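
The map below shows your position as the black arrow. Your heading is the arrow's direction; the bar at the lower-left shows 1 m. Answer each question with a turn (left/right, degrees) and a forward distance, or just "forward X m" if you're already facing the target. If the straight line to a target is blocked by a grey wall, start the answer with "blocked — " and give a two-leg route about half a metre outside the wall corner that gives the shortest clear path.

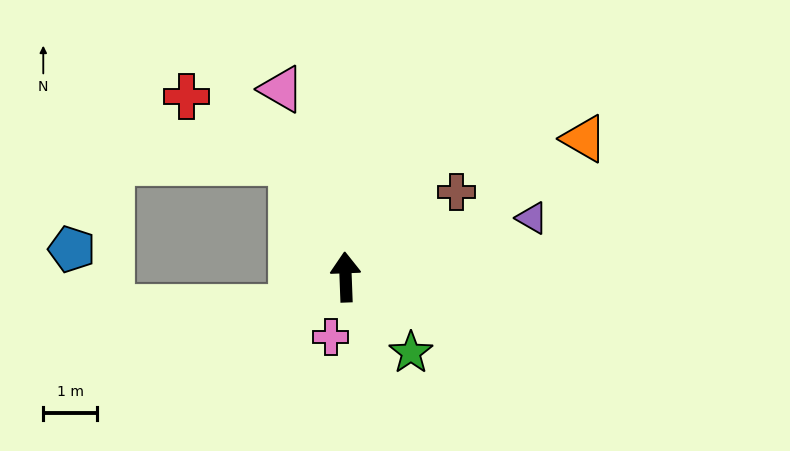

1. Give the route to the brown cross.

turn right 55°, forward 2.6 m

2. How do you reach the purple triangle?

turn right 75°, forward 3.7 m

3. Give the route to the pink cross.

turn left 164°, forward 1.2 m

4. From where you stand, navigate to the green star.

turn right 141°, forward 1.9 m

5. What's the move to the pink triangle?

turn left 17°, forward 3.7 m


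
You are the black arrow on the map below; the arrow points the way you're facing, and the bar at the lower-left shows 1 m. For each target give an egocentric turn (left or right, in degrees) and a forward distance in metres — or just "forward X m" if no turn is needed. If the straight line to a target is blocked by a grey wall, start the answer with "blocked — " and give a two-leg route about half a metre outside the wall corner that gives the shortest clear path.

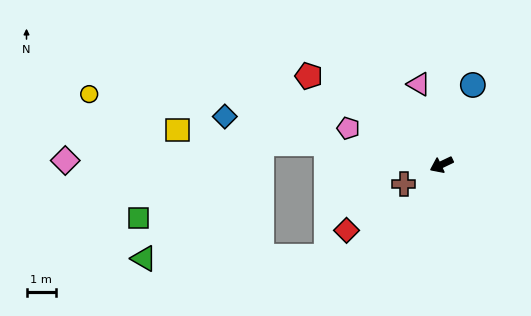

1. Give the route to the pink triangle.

turn right 100°, forward 2.9 m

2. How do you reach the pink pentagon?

turn right 47°, forward 3.4 m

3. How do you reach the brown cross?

forward 1.5 m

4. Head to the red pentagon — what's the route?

turn right 59°, forward 5.5 m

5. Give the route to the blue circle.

turn right 137°, forward 2.9 m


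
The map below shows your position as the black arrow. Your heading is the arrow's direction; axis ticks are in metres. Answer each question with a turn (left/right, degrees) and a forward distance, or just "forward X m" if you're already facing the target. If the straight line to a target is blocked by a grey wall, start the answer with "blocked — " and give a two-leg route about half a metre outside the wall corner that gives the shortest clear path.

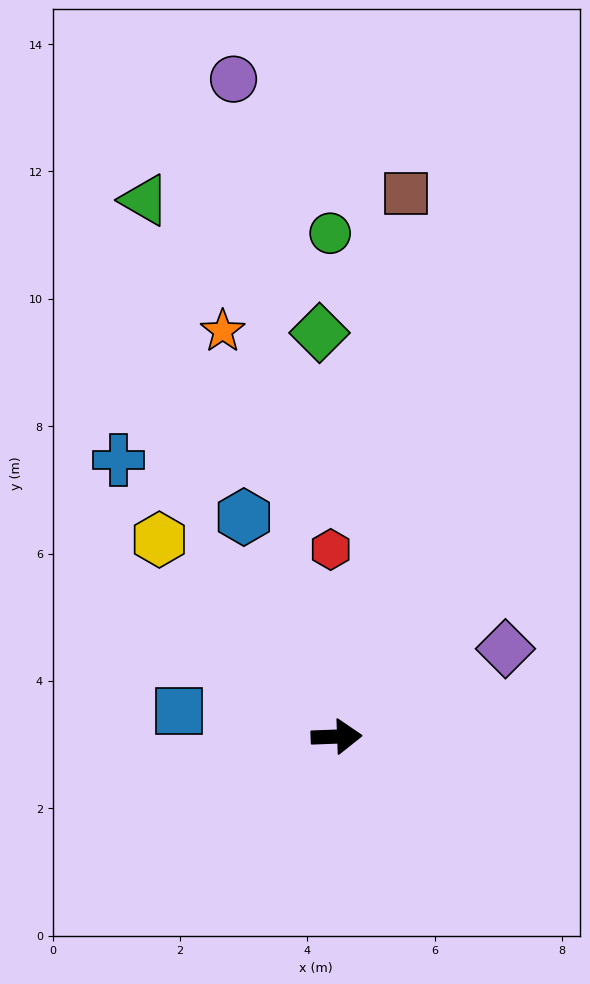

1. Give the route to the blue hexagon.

turn left 111°, forward 3.7 m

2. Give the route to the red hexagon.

turn left 90°, forward 2.9 m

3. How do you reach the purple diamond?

turn left 25°, forward 3.0 m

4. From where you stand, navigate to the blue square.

turn left 169°, forward 2.5 m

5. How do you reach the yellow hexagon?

turn left 130°, forward 4.2 m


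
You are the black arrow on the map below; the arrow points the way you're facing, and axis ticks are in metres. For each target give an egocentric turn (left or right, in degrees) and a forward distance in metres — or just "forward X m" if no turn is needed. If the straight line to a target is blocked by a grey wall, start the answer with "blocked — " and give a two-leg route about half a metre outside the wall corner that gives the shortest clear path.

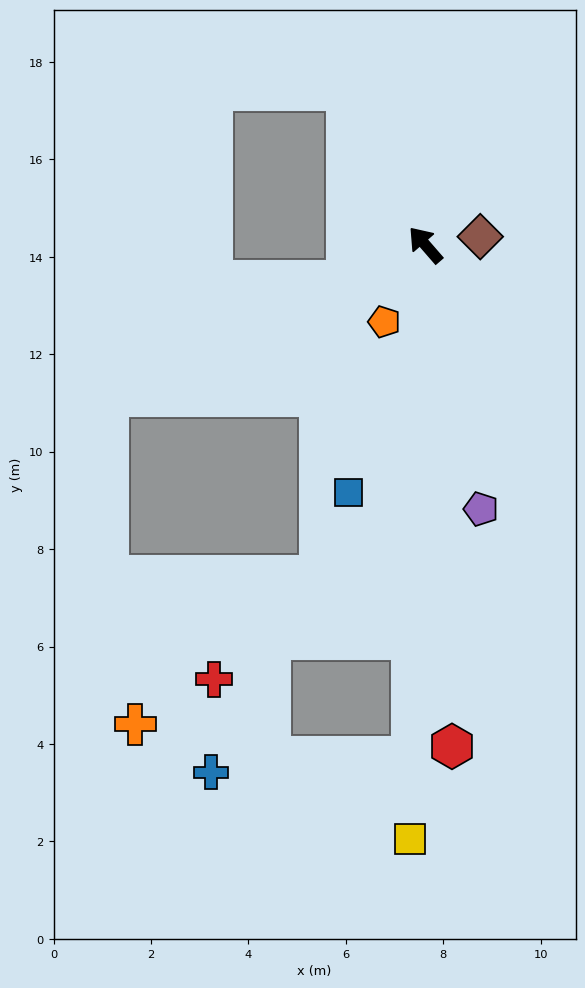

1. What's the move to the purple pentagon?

turn left 151°, forward 5.5 m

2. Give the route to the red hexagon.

turn left 142°, forward 10.3 m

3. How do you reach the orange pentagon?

turn left 111°, forward 1.8 m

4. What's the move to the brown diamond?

turn right 122°, forward 1.1 m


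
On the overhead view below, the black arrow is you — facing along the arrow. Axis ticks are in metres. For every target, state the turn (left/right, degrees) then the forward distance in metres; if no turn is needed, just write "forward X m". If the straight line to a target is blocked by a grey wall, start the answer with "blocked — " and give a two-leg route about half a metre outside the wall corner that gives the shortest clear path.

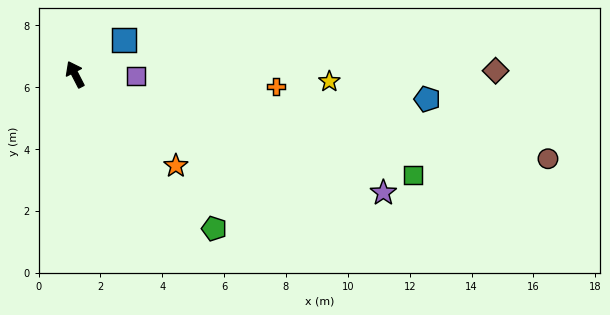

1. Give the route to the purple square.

turn right 119°, forward 2.0 m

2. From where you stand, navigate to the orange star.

turn right 159°, forward 4.4 m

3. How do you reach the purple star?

turn right 138°, forward 10.7 m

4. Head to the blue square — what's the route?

turn right 82°, forward 1.9 m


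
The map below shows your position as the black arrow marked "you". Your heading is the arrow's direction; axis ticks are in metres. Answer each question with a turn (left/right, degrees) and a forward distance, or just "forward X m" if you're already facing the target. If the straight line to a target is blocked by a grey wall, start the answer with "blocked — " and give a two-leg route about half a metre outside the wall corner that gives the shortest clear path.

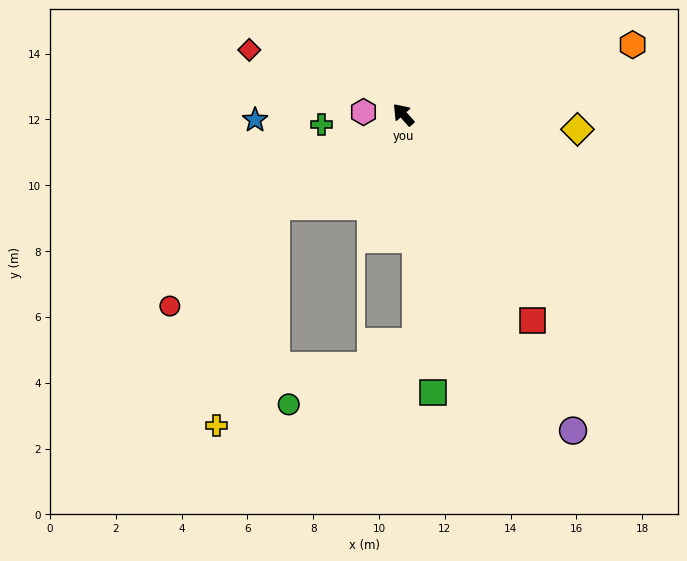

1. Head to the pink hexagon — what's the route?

turn left 44°, forward 1.2 m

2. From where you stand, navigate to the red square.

turn left 170°, forward 7.4 m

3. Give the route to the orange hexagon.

turn right 115°, forward 7.3 m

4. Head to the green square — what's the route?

turn left 144°, forward 8.5 m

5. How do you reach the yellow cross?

blocked — turn left 84°, forward 4.8 m, then turn left 39°, forward 6.9 m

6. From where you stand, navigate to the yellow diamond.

turn right 137°, forward 5.3 m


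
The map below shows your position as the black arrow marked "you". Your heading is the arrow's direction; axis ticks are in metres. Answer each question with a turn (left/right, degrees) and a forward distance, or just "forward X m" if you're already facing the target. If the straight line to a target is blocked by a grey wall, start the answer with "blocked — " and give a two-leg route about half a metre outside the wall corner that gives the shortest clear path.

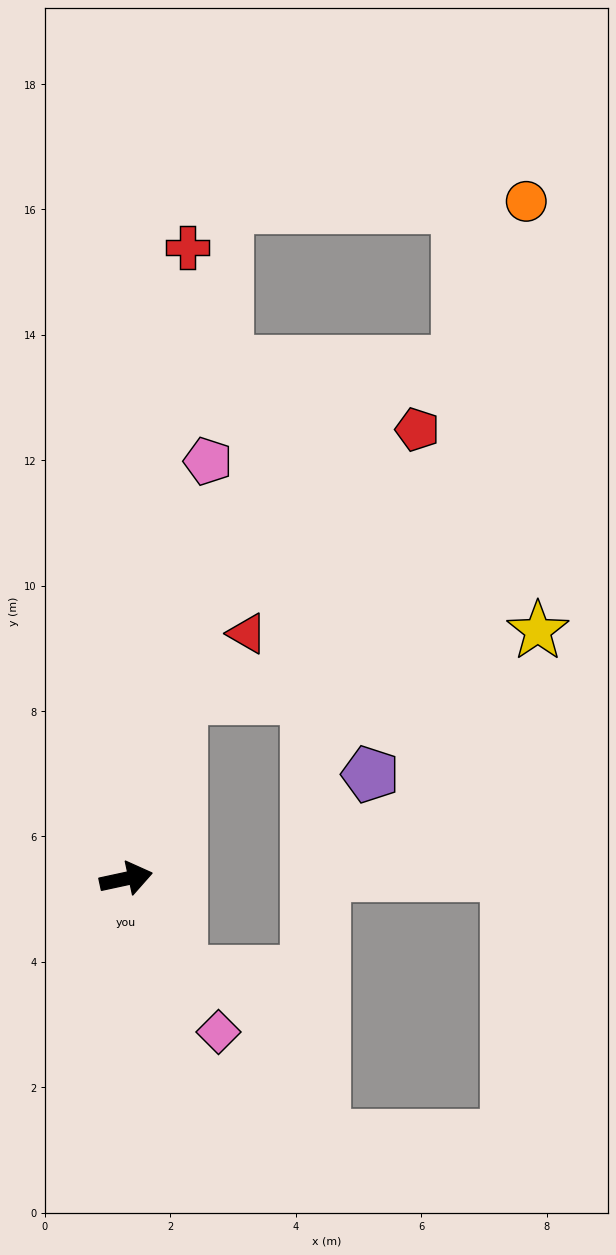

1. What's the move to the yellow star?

blocked — turn left 61°, forward 3.0 m, then turn right 63°, forward 5.8 m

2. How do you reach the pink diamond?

turn right 71°, forward 2.9 m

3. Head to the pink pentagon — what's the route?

turn left 67°, forward 6.8 m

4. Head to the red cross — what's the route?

turn left 72°, forward 10.1 m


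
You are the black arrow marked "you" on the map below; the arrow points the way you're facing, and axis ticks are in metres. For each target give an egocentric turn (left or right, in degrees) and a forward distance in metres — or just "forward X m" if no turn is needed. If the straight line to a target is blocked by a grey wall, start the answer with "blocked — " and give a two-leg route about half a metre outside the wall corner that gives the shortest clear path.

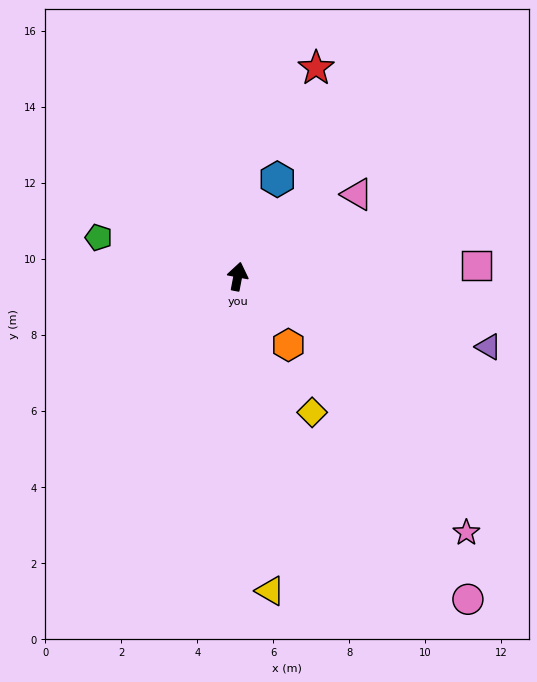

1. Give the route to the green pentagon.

turn left 85°, forward 3.8 m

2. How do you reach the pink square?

turn right 77°, forward 6.3 m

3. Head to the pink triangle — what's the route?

turn right 45°, forward 3.8 m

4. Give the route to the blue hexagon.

turn right 11°, forward 2.8 m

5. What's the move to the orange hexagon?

turn right 133°, forward 2.2 m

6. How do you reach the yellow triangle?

turn right 163°, forward 8.3 m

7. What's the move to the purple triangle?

turn right 95°, forward 6.9 m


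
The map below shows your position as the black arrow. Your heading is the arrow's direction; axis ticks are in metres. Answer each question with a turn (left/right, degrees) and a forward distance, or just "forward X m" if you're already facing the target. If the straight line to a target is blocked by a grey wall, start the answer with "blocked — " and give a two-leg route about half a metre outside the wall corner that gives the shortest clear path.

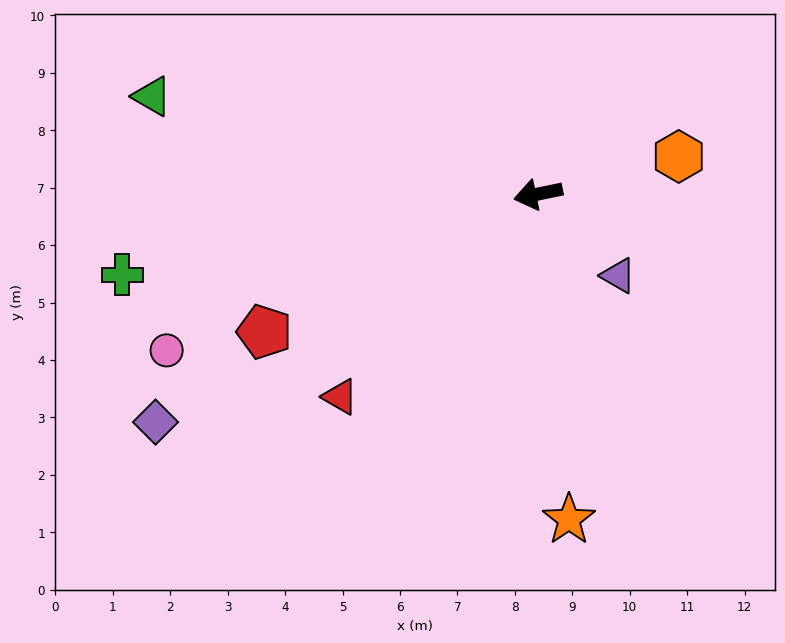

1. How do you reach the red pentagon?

turn left 15°, forward 5.3 m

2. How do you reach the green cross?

forward 7.4 m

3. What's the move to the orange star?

turn left 84°, forward 5.7 m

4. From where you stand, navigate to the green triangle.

turn right 26°, forward 6.9 m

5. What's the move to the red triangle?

turn left 34°, forward 4.9 m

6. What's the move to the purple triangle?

turn left 123°, forward 2.0 m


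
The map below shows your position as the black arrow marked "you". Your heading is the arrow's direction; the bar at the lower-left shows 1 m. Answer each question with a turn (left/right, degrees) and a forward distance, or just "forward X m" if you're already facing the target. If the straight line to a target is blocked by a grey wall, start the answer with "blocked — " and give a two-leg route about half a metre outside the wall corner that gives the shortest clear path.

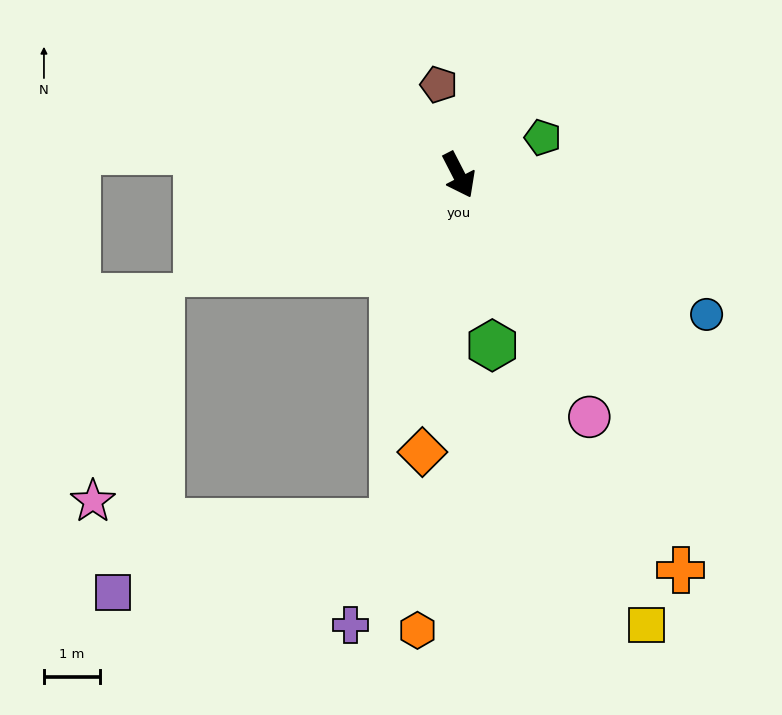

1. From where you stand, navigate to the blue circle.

turn left 33°, forward 5.1 m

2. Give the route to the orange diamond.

turn right 35°, forward 5.0 m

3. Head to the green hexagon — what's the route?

turn right 16°, forward 3.1 m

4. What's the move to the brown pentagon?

turn left 165°, forward 1.7 m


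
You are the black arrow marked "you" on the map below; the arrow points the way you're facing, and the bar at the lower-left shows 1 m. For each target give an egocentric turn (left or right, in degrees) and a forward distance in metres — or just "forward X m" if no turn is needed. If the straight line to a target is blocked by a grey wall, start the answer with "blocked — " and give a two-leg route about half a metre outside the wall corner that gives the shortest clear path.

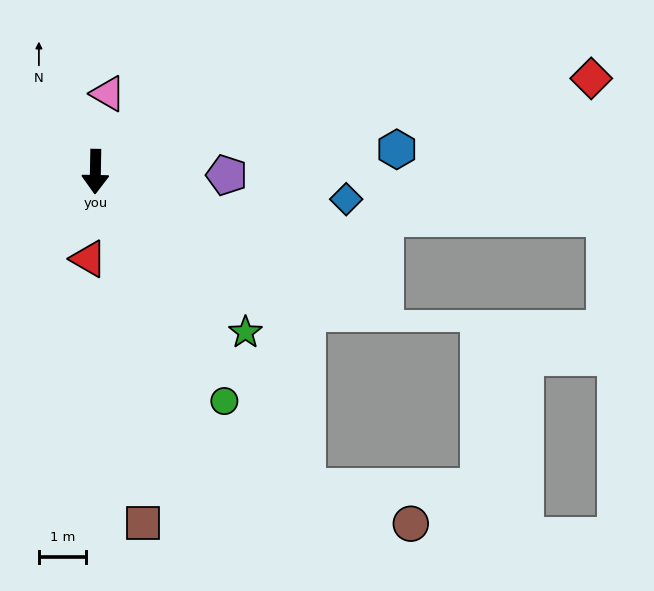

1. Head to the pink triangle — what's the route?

turn left 172°, forward 1.7 m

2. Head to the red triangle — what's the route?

turn right 3°, forward 1.8 m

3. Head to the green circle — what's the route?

turn left 30°, forward 5.6 m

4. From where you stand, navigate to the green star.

turn left 44°, forward 4.6 m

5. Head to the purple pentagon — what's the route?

turn left 90°, forward 2.8 m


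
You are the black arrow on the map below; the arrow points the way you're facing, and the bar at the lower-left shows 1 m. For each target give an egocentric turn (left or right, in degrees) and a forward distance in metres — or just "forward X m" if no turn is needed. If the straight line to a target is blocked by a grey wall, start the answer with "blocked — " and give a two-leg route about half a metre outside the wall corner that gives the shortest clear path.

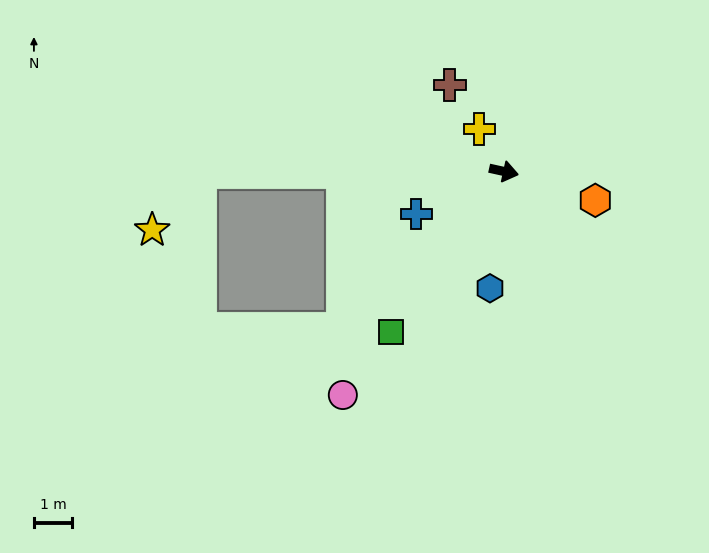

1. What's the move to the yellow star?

blocked — turn right 167°, forward 8.0 m, then turn left 50°, forward 2.0 m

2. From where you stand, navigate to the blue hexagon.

turn right 84°, forward 3.1 m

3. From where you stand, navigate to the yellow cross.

turn left 133°, forward 1.3 m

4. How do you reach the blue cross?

turn right 142°, forward 2.6 m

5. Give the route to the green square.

turn right 113°, forward 5.1 m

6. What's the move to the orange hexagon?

turn right 5°, forward 2.5 m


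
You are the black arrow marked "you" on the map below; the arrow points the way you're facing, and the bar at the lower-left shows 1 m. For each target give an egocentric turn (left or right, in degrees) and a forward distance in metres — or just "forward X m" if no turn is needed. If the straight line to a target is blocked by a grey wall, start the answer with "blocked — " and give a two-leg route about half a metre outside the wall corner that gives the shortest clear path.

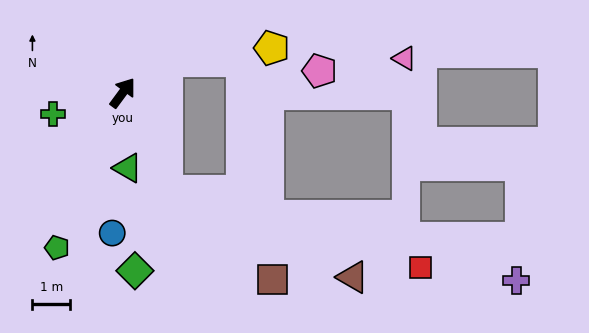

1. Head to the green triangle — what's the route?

turn right 140°, forward 2.0 m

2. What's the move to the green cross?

turn left 143°, forward 1.9 m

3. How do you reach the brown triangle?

blocked — turn right 120°, forward 2.8 m, then turn left 42°, forward 5.4 m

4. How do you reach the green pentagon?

turn right 167°, forward 4.4 m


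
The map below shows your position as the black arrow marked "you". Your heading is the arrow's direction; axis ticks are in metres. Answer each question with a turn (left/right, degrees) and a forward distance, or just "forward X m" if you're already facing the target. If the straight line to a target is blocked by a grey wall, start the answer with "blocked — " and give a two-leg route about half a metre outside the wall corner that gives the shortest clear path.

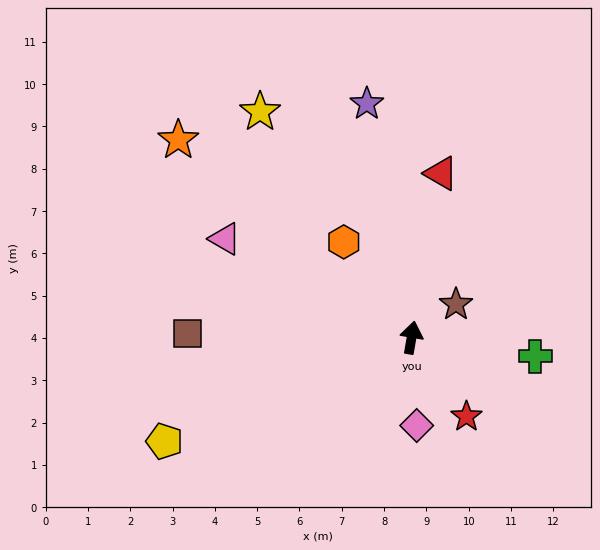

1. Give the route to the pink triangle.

turn left 72°, forward 5.0 m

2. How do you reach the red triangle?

forward 3.9 m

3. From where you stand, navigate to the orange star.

turn left 60°, forward 7.2 m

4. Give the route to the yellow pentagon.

turn left 123°, forward 6.3 m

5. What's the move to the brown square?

turn left 99°, forward 5.3 m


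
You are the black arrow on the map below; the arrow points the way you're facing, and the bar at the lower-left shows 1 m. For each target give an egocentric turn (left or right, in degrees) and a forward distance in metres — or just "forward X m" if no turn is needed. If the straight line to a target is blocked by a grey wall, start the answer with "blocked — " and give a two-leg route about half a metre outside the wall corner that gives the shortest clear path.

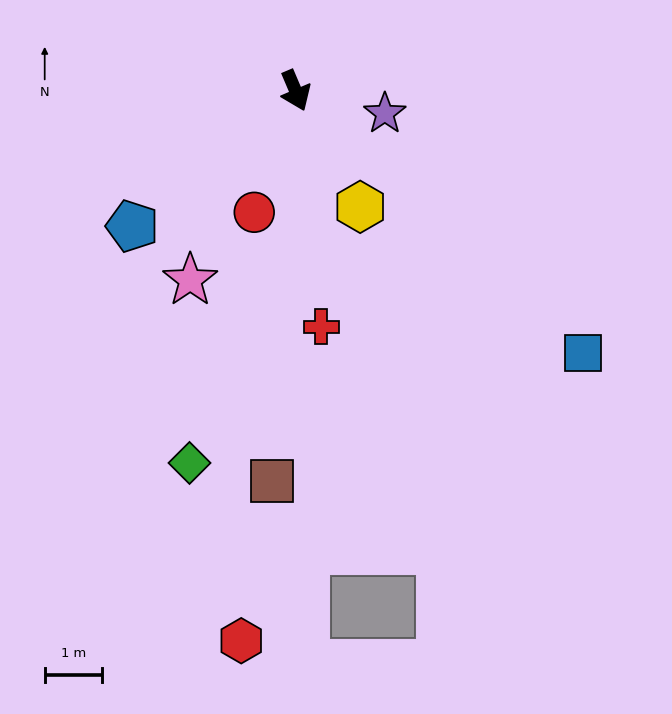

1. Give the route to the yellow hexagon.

turn left 6°, forward 2.3 m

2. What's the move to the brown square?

turn right 26°, forward 6.8 m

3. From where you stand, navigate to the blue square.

turn left 25°, forward 6.8 m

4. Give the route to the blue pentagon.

turn right 73°, forward 3.7 m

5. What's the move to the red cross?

turn right 17°, forward 4.2 m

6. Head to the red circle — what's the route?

turn right 42°, forward 2.2 m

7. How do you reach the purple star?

turn left 53°, forward 1.6 m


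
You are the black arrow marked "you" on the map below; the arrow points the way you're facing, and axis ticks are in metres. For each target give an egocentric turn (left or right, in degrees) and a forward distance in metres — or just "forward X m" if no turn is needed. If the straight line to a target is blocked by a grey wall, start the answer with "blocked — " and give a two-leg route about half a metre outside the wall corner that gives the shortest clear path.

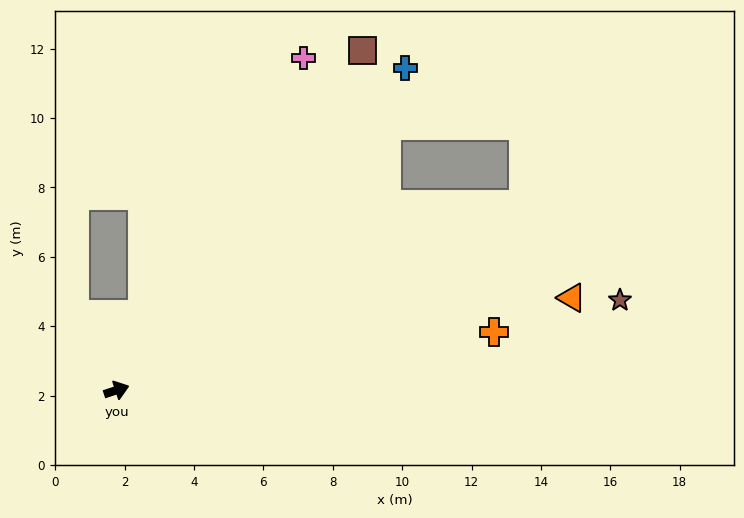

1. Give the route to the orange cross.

turn right 10°, forward 11.0 m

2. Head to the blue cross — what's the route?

turn left 30°, forward 12.5 m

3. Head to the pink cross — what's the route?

turn left 42°, forward 11.0 m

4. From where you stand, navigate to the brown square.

turn left 36°, forward 12.1 m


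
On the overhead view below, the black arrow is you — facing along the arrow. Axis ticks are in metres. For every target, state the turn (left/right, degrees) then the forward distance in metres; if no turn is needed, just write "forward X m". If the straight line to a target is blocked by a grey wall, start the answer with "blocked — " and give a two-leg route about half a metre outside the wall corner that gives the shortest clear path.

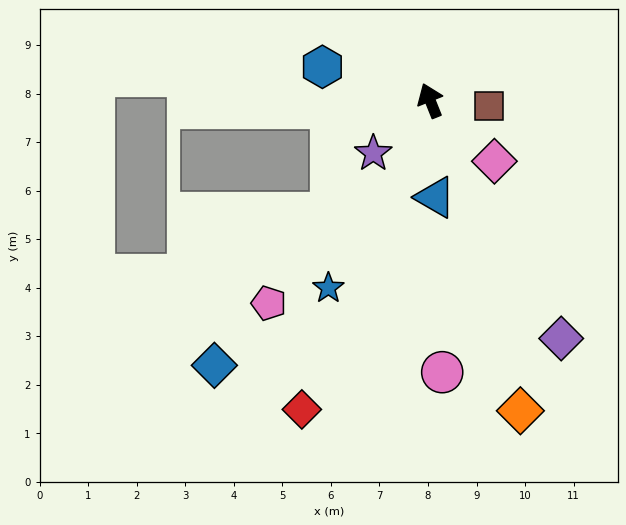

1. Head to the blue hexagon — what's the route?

turn left 51°, forward 2.3 m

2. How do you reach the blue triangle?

turn left 161°, forward 2.0 m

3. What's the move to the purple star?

turn left 111°, forward 1.6 m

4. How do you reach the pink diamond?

turn right 155°, forward 1.8 m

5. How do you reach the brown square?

turn right 117°, forward 1.2 m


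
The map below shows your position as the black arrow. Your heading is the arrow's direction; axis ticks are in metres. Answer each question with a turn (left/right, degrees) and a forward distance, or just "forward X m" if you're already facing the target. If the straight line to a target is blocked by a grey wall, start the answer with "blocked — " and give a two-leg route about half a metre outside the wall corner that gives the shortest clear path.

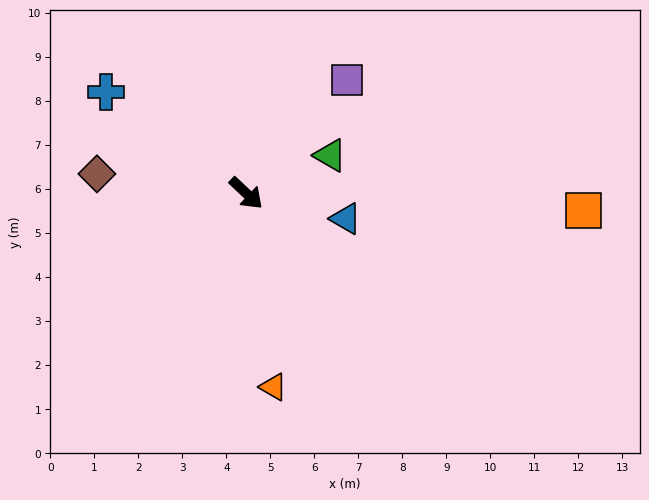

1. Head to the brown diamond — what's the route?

turn right 144°, forward 3.4 m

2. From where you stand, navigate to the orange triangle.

turn right 39°, forward 4.4 m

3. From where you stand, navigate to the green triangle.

turn left 68°, forward 2.1 m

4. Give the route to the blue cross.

turn right 173°, forward 3.9 m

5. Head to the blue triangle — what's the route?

turn left 29°, forward 2.3 m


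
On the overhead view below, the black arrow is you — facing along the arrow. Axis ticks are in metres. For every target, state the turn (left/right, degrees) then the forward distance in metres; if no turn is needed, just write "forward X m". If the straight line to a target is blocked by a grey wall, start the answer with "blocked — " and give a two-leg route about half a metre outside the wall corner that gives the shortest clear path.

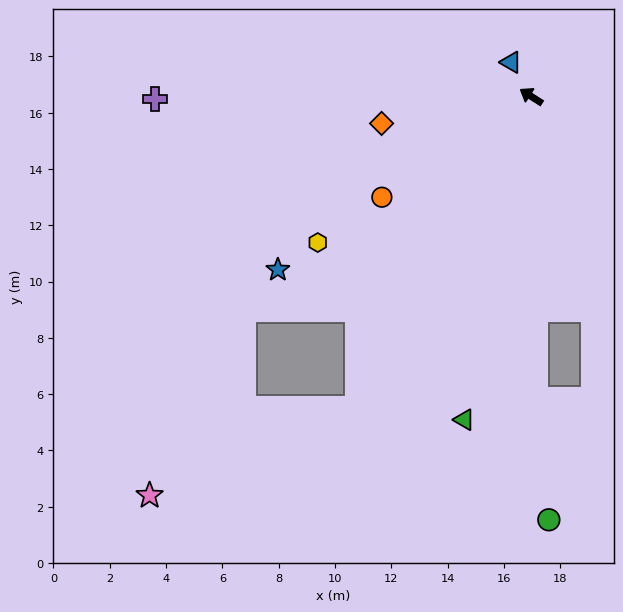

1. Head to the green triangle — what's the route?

turn left 111°, forward 11.7 m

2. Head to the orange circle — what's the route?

turn left 67°, forward 6.4 m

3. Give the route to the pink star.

blocked — turn left 93°, forward 12.7 m, then turn right 38°, forward 8.0 m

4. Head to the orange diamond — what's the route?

turn left 43°, forward 5.4 m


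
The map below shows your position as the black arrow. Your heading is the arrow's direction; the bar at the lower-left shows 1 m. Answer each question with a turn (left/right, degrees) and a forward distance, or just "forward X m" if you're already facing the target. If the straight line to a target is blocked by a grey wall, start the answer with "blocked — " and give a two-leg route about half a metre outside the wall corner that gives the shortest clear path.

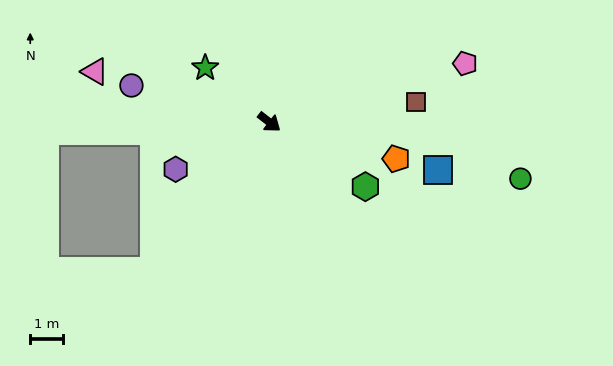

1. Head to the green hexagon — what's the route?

turn left 4°, forward 3.5 m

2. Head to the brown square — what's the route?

turn left 46°, forward 4.5 m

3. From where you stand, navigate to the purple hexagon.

turn right 116°, forward 3.2 m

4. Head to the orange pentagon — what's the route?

turn left 22°, forward 4.0 m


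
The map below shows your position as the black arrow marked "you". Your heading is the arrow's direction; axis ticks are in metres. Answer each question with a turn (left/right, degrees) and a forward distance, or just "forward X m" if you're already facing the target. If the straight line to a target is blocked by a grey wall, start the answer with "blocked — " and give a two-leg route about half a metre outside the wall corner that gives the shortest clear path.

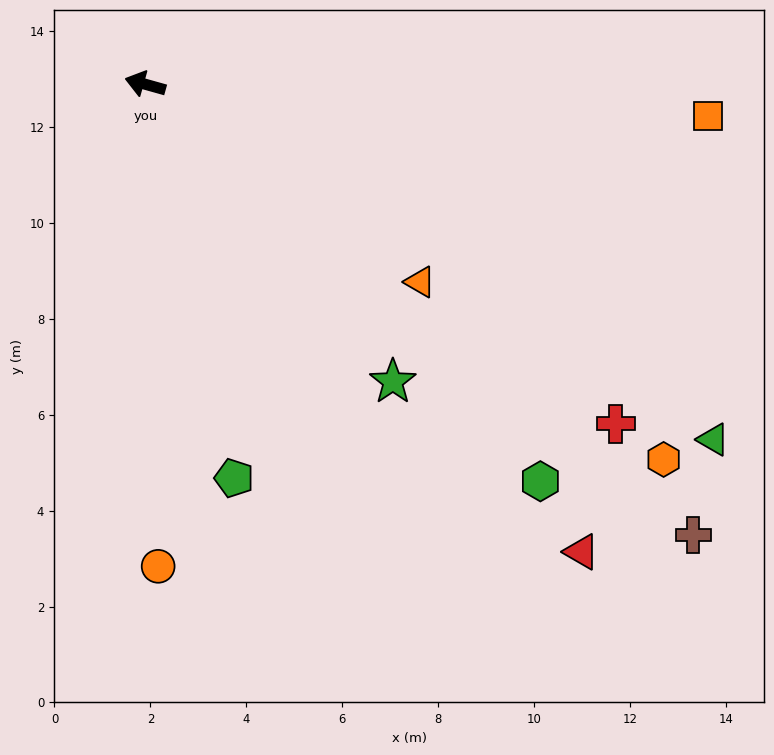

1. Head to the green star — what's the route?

turn left 145°, forward 8.1 m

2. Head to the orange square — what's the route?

turn right 168°, forward 11.8 m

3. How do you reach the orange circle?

turn left 107°, forward 10.1 m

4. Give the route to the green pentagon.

turn left 118°, forward 8.4 m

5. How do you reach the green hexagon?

turn left 150°, forward 11.7 m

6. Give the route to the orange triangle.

turn left 160°, forward 7.1 m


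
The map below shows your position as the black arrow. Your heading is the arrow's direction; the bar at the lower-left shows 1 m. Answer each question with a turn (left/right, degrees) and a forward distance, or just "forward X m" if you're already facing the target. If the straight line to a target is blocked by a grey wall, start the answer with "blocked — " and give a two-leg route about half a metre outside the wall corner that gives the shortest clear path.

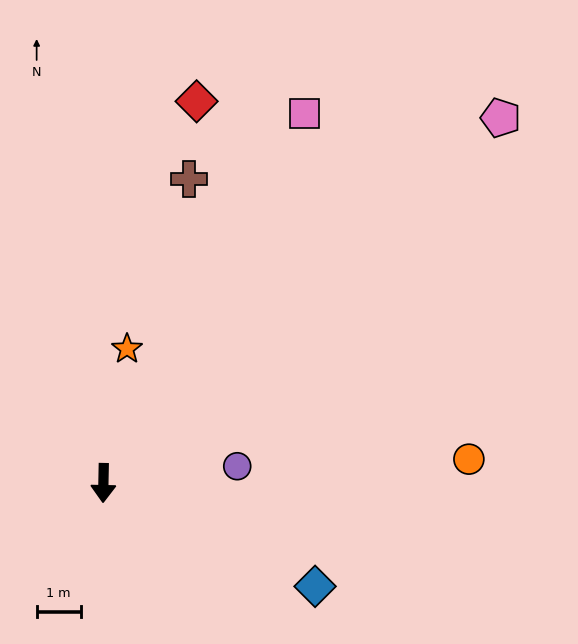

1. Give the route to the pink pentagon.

turn left 134°, forward 12.3 m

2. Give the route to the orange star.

turn left 171°, forward 3.1 m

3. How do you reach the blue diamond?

turn left 65°, forward 5.4 m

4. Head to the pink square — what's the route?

turn left 153°, forward 9.6 m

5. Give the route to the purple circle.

turn left 98°, forward 3.1 m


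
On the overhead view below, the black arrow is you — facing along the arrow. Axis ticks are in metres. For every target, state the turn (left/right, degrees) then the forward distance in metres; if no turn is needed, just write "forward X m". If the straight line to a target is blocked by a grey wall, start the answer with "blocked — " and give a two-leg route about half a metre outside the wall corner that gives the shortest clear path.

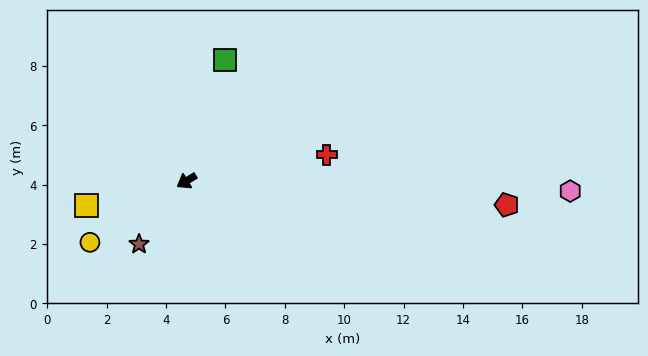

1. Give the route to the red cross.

turn left 159°, forward 4.8 m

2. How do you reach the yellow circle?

forward 3.9 m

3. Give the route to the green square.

turn right 139°, forward 4.3 m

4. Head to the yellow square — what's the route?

turn right 17°, forward 3.5 m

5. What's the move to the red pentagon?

turn left 145°, forward 10.8 m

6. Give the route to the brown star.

turn left 22°, forward 2.7 m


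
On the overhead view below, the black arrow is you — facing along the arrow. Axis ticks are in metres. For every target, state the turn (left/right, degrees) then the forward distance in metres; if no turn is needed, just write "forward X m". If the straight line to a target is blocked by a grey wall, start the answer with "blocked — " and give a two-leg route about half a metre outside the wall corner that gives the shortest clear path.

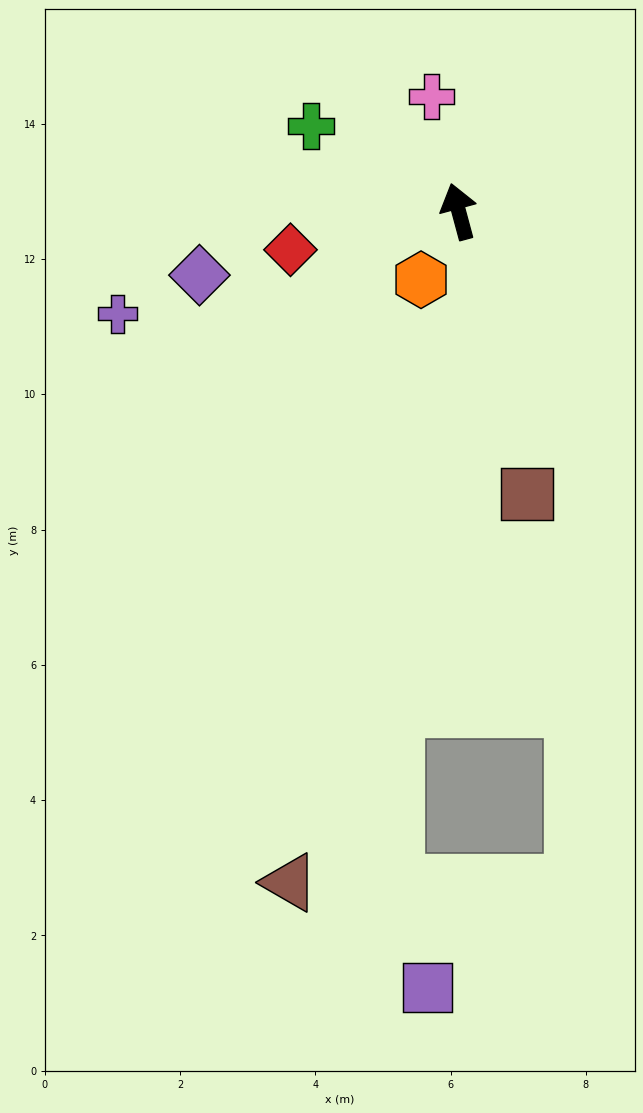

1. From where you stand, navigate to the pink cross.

forward 1.7 m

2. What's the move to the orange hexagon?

turn left 136°, forward 1.2 m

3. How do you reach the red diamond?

turn left 88°, forward 2.6 m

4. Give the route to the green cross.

turn left 45°, forward 2.5 m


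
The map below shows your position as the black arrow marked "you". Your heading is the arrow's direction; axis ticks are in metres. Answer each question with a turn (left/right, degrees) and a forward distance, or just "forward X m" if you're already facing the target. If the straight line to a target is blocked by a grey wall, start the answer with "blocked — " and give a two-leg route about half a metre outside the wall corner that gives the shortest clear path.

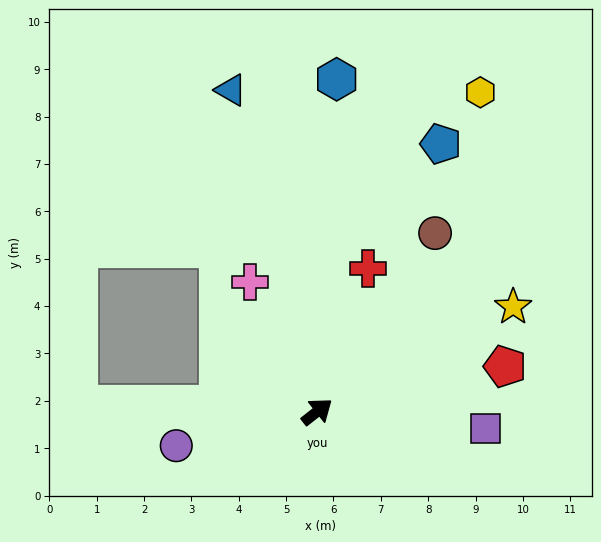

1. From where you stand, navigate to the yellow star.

turn right 10°, forward 4.7 m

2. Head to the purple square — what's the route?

turn right 44°, forward 3.6 m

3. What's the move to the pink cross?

turn left 79°, forward 3.1 m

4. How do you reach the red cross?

turn left 32°, forward 3.2 m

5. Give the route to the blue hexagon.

turn left 48°, forward 7.0 m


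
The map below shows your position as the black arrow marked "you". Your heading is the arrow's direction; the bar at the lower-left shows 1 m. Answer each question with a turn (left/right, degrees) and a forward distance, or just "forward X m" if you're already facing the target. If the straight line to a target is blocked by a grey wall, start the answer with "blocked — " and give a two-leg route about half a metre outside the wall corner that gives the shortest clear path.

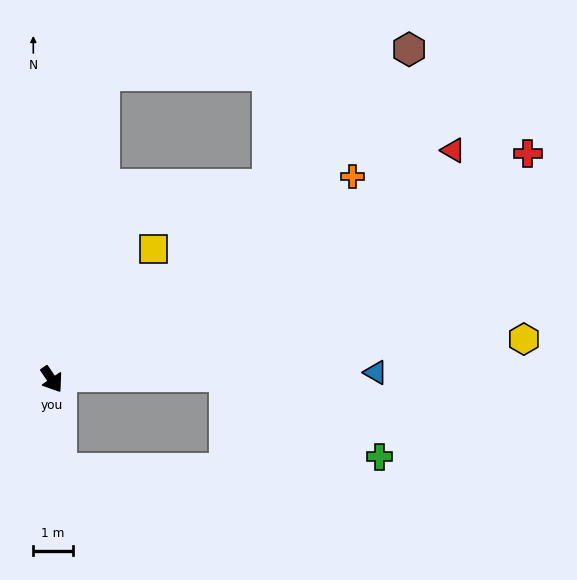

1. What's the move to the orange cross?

turn left 90°, forward 9.2 m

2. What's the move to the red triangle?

turn left 86°, forward 11.7 m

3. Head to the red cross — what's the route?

turn left 81°, forward 13.4 m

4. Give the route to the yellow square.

turn left 108°, forward 4.2 m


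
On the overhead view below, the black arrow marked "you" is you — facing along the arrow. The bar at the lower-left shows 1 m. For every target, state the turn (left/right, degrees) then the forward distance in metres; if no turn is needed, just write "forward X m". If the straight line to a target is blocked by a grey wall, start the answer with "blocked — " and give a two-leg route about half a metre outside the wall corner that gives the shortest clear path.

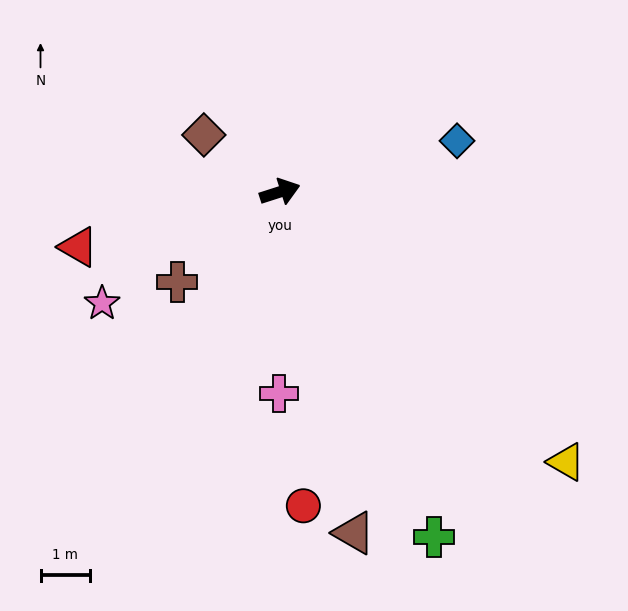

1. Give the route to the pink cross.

turn right 108°, forward 4.1 m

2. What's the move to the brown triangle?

turn right 96°, forward 7.1 m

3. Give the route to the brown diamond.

turn left 125°, forward 1.9 m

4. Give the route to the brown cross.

turn right 157°, forward 2.8 m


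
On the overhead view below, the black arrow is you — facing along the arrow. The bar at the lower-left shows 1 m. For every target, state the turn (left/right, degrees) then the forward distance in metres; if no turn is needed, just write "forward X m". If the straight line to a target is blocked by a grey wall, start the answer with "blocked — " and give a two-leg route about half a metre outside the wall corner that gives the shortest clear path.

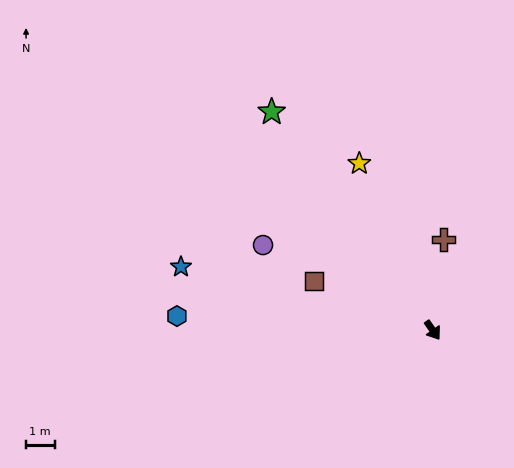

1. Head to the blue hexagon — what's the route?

turn right 128°, forward 9.0 m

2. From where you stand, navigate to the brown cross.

turn left 138°, forward 3.2 m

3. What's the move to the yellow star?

turn left 169°, forward 6.4 m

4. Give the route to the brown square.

turn right 147°, forward 4.5 m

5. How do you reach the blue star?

turn right 139°, forward 9.1 m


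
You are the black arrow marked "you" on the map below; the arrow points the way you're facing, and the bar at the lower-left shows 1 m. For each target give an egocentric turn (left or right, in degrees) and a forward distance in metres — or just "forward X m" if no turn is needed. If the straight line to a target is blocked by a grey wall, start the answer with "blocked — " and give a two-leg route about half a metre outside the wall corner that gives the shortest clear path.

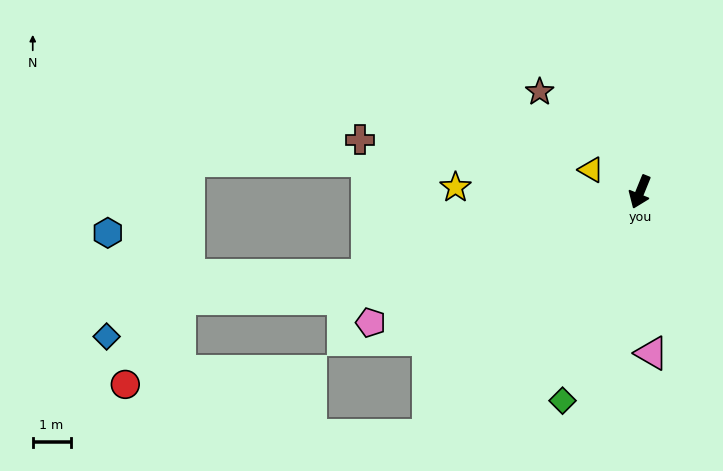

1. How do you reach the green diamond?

forward 5.9 m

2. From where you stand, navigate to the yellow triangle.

turn right 92°, forward 1.4 m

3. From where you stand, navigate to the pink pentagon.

turn right 42°, forward 7.9 m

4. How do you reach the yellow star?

turn right 69°, forward 4.9 m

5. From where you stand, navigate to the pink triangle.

turn left 26°, forward 4.3 m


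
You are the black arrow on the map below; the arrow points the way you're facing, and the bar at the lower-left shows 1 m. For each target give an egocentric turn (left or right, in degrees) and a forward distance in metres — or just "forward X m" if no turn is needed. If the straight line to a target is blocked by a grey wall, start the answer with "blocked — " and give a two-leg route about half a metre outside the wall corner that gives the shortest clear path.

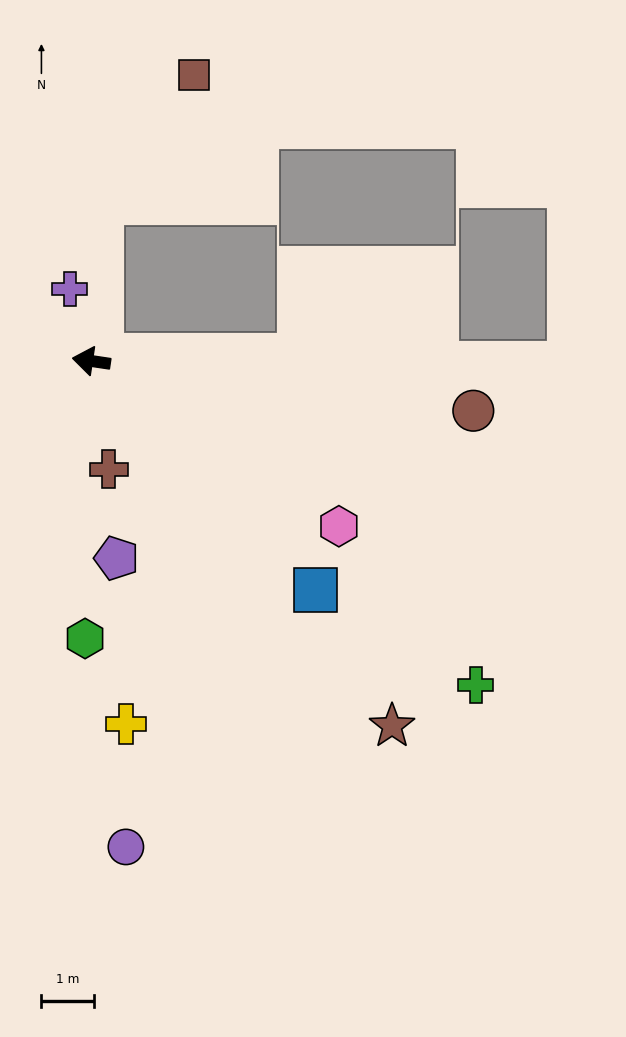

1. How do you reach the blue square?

turn left 143°, forward 6.0 m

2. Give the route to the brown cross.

turn left 108°, forward 2.1 m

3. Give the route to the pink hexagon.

turn left 155°, forward 5.6 m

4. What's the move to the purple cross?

turn right 65°, forward 1.4 m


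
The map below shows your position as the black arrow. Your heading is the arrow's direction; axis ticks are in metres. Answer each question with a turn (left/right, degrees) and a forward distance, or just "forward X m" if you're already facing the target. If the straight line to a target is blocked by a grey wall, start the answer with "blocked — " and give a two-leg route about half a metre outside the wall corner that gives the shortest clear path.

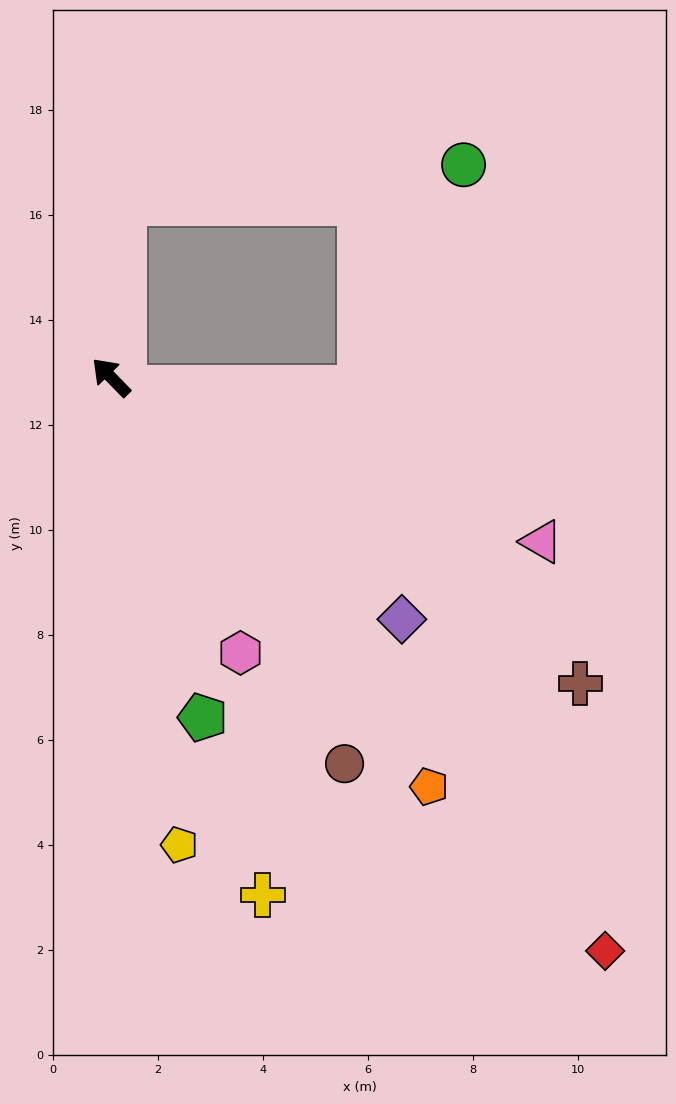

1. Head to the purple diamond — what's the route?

turn right 174°, forward 7.2 m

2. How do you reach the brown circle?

turn left 167°, forward 8.6 m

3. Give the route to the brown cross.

turn right 167°, forward 10.7 m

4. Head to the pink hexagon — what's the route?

turn left 161°, forward 5.8 m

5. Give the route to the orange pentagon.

turn left 174°, forward 9.9 m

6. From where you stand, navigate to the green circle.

blocked — turn right 48°, forward 3.3 m, then turn right 80°, forward 6.5 m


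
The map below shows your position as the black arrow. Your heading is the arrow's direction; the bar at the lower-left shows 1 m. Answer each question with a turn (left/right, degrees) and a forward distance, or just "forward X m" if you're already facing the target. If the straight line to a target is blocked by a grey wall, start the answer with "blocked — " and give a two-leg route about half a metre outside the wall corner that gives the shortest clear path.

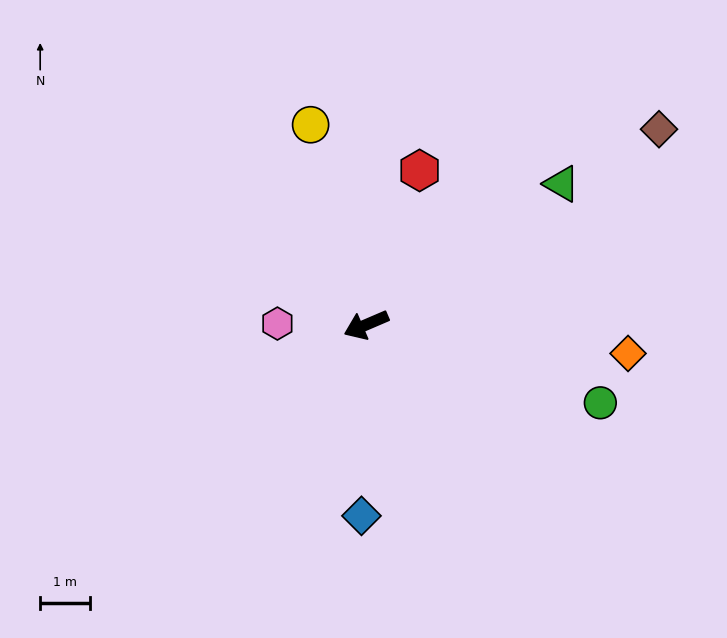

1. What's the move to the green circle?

turn left 138°, forward 4.9 m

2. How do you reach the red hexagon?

turn right 132°, forward 3.3 m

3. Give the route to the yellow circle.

turn right 98°, forward 4.1 m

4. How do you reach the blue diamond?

turn left 65°, forward 3.8 m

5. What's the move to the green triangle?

turn right 167°, forward 4.8 m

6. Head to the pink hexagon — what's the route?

turn right 24°, forward 1.8 m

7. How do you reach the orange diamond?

turn left 151°, forward 5.2 m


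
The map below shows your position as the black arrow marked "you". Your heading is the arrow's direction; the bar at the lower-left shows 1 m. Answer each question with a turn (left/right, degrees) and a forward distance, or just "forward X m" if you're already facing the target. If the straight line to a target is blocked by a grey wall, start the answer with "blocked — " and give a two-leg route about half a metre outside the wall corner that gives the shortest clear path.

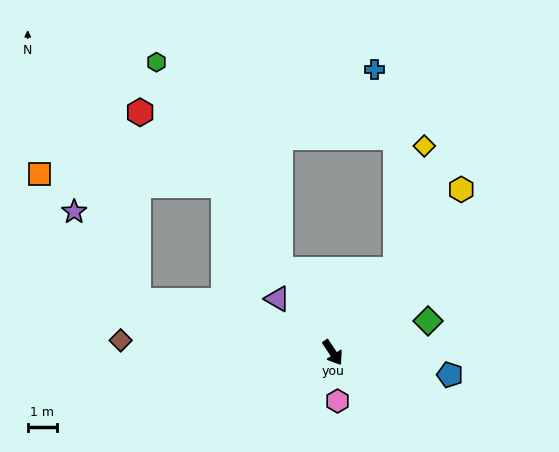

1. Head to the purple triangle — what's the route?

turn right 168°, forward 2.6 m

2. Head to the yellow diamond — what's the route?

blocked — turn left 110°, forward 3.5 m, then turn left 23°, forward 4.3 m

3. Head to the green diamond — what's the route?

turn left 75°, forward 3.4 m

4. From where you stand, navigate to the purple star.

blocked — turn right 139°, forward 6.8 m, then turn right 38°, forward 3.7 m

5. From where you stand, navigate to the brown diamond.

turn right 127°, forward 7.2 m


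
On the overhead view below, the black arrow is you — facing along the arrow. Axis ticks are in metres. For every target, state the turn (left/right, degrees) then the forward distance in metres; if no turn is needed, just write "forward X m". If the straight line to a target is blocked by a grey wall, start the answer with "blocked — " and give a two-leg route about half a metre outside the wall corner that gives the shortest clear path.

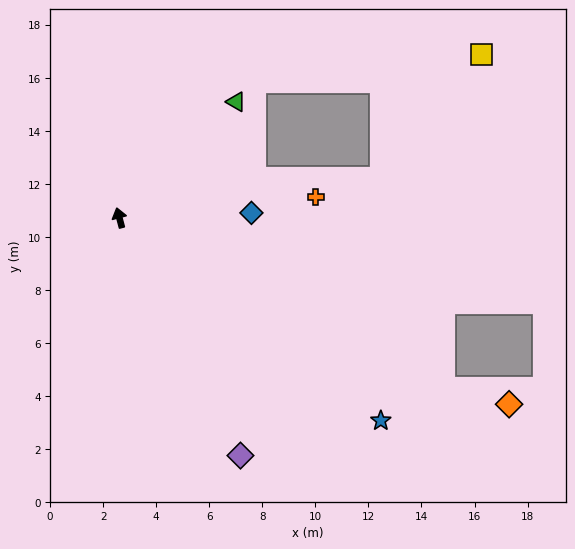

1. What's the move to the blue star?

turn right 143°, forward 12.5 m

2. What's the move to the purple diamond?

turn right 168°, forward 10.1 m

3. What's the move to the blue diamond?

turn right 103°, forward 5.0 m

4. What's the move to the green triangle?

turn right 60°, forward 6.2 m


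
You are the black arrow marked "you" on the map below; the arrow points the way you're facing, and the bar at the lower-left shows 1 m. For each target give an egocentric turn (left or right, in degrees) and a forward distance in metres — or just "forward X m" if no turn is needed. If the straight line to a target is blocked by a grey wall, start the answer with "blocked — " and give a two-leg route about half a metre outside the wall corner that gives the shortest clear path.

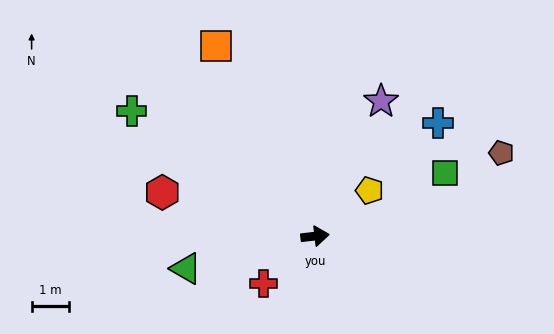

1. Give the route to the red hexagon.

turn left 157°, forward 4.3 m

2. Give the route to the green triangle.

turn right 173°, forward 3.6 m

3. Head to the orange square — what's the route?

turn left 111°, forward 5.8 m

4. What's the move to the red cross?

turn right 144°, forward 1.9 m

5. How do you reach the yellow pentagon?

turn left 33°, forward 1.9 m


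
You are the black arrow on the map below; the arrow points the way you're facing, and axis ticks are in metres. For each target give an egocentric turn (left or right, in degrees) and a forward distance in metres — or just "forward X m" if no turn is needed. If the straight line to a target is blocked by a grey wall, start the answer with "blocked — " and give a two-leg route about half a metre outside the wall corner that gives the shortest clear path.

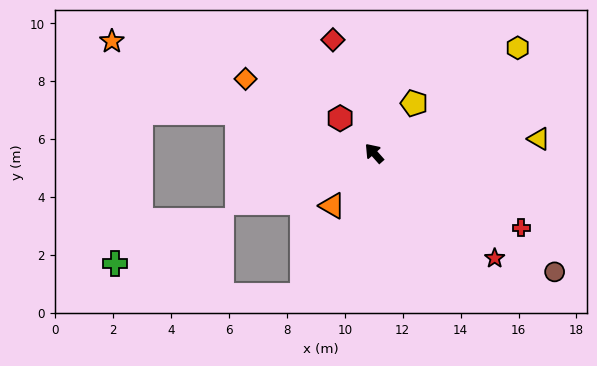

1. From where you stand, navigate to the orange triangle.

turn left 100°, forward 2.3 m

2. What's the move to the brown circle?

turn right 165°, forward 7.5 m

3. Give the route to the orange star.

turn left 25°, forward 9.8 m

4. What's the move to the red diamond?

turn right 22°, forward 4.2 m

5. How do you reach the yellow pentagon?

turn right 80°, forward 2.2 m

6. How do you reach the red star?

turn right 173°, forward 5.5 m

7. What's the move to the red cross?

turn right 158°, forward 5.7 m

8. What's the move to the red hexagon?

turn left 3°, forward 1.7 m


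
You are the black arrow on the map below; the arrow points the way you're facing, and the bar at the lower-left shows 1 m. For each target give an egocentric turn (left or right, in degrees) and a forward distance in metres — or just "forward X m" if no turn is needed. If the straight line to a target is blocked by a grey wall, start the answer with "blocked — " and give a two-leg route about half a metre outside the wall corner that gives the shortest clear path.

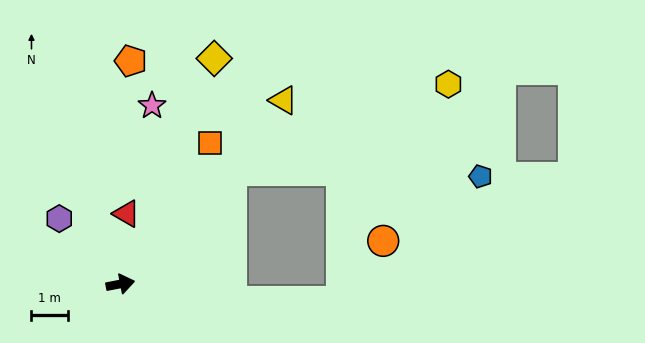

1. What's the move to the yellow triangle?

turn left 37°, forward 6.7 m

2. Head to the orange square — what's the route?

turn left 47°, forward 4.6 m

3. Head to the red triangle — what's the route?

turn left 74°, forward 1.9 m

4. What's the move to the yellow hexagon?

blocked — turn left 35°, forward 4.3 m, then turn right 24°, forward 6.4 m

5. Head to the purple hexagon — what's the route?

turn left 122°, forward 2.4 m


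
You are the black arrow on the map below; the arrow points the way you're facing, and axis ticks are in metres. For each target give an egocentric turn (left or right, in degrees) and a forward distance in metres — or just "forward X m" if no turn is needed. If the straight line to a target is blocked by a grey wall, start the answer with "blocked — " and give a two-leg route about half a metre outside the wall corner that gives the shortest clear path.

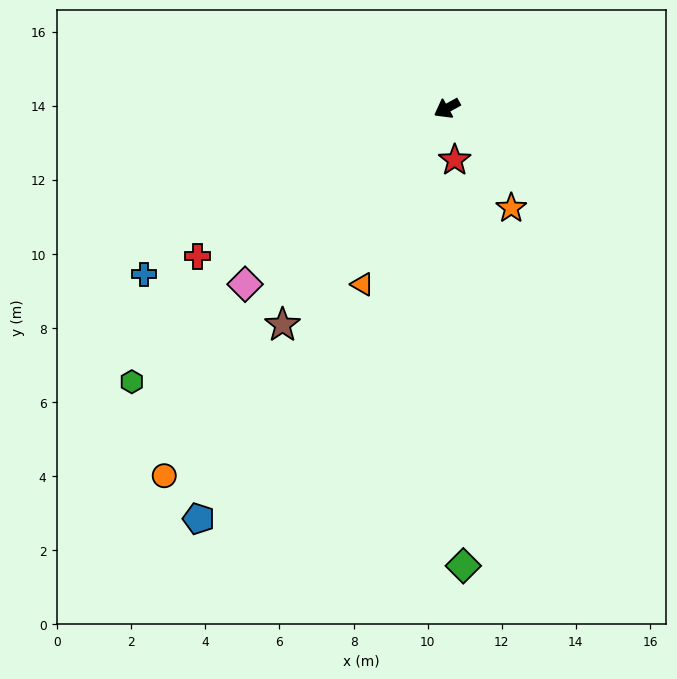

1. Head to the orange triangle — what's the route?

turn left 35°, forward 5.3 m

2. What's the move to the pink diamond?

turn left 12°, forward 7.2 m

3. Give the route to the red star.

turn left 70°, forward 1.4 m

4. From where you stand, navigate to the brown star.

turn left 24°, forward 7.3 m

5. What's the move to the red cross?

forward 7.8 m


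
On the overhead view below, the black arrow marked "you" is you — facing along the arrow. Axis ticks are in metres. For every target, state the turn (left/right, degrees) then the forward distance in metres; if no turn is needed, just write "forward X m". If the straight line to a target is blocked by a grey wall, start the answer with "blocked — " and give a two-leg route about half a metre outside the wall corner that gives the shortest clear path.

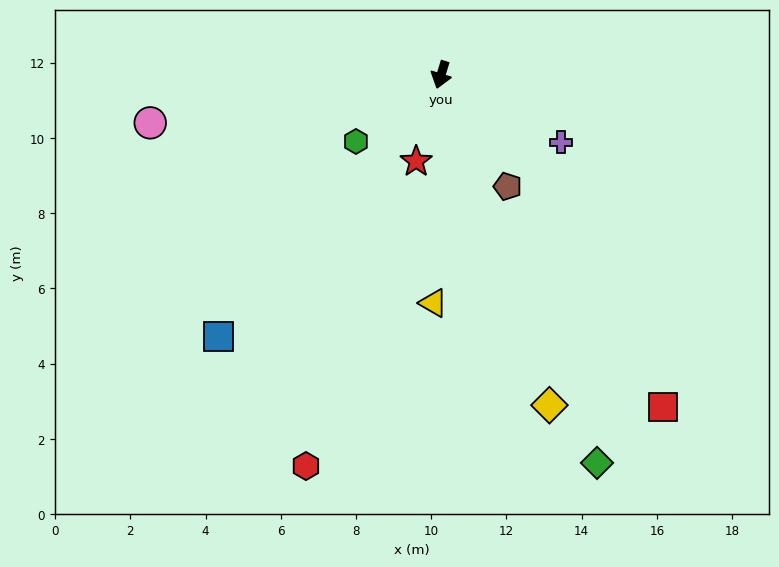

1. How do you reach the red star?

forward 2.4 m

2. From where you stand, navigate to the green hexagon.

turn right 35°, forward 2.9 m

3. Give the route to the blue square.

turn right 23°, forward 9.1 m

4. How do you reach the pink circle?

turn right 64°, forward 7.8 m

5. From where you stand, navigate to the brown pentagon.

turn left 48°, forward 3.5 m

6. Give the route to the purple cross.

turn left 78°, forward 3.7 m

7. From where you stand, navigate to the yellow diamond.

turn left 35°, forward 9.2 m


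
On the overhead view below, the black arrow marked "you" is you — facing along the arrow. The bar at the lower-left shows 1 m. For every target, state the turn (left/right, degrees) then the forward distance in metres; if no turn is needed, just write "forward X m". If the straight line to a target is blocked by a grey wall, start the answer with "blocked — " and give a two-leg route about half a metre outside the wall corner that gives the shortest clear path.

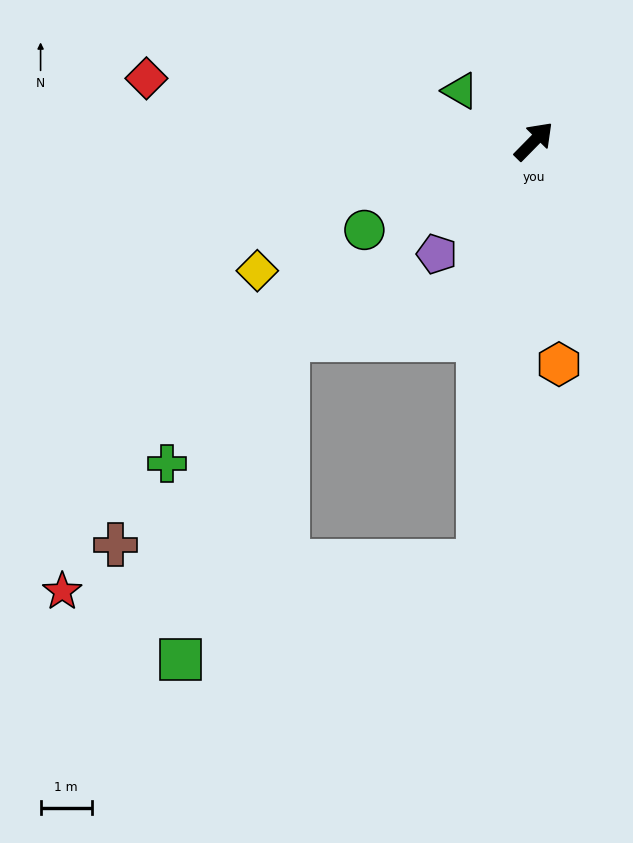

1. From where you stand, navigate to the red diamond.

turn left 125°, forward 7.6 m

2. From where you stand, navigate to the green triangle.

turn left 100°, forward 1.7 m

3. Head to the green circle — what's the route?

turn left 162°, forward 3.7 m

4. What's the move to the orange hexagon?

turn right 129°, forward 4.4 m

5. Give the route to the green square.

blocked — turn right 143°, forward 8.3 m, then turn right 64°, forward 6.1 m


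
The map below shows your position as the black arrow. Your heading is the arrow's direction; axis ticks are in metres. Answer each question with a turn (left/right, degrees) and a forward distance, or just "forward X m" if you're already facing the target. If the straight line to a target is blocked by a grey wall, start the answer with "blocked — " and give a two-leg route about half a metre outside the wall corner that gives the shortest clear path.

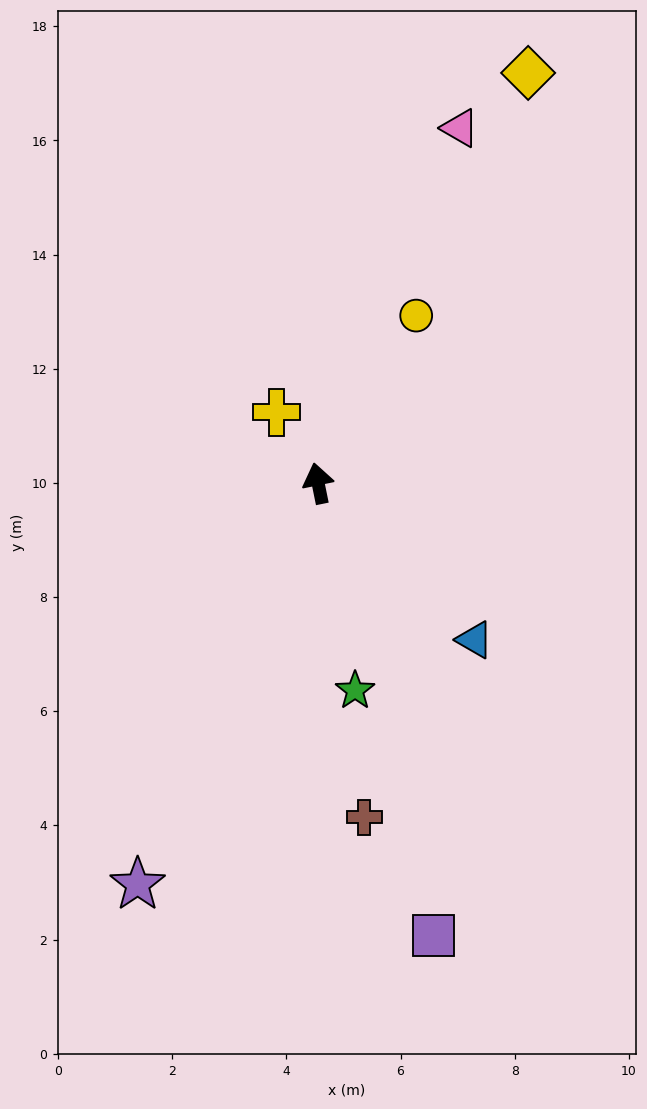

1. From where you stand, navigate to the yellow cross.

turn left 19°, forward 1.4 m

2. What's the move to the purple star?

turn left 144°, forward 7.7 m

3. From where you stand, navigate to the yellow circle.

turn right 42°, forward 3.4 m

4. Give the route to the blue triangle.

turn right 147°, forward 3.9 m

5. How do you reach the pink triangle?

turn right 33°, forward 6.7 m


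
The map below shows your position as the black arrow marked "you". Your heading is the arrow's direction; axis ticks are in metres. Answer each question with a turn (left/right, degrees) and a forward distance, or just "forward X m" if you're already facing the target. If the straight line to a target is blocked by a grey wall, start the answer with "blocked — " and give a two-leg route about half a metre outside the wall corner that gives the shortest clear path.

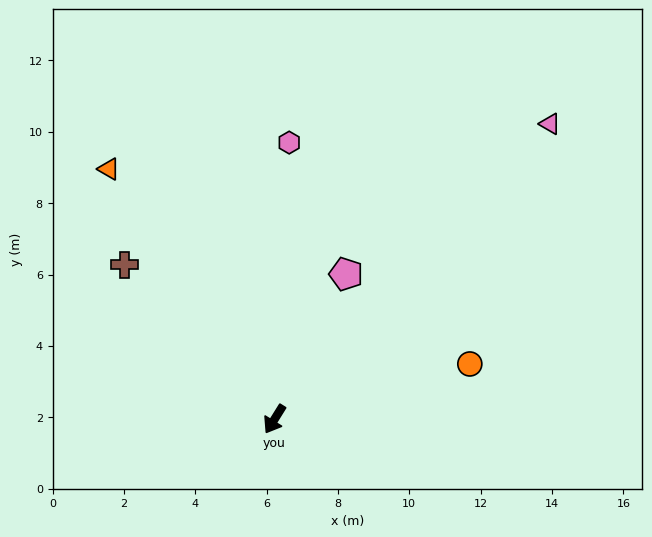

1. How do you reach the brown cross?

turn right 104°, forward 6.0 m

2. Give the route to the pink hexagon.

turn right 151°, forward 7.8 m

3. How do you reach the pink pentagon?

turn right 174°, forward 4.5 m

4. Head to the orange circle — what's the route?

turn left 138°, forward 5.7 m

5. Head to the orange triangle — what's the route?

turn right 115°, forward 8.4 m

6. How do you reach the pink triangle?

turn left 169°, forward 11.3 m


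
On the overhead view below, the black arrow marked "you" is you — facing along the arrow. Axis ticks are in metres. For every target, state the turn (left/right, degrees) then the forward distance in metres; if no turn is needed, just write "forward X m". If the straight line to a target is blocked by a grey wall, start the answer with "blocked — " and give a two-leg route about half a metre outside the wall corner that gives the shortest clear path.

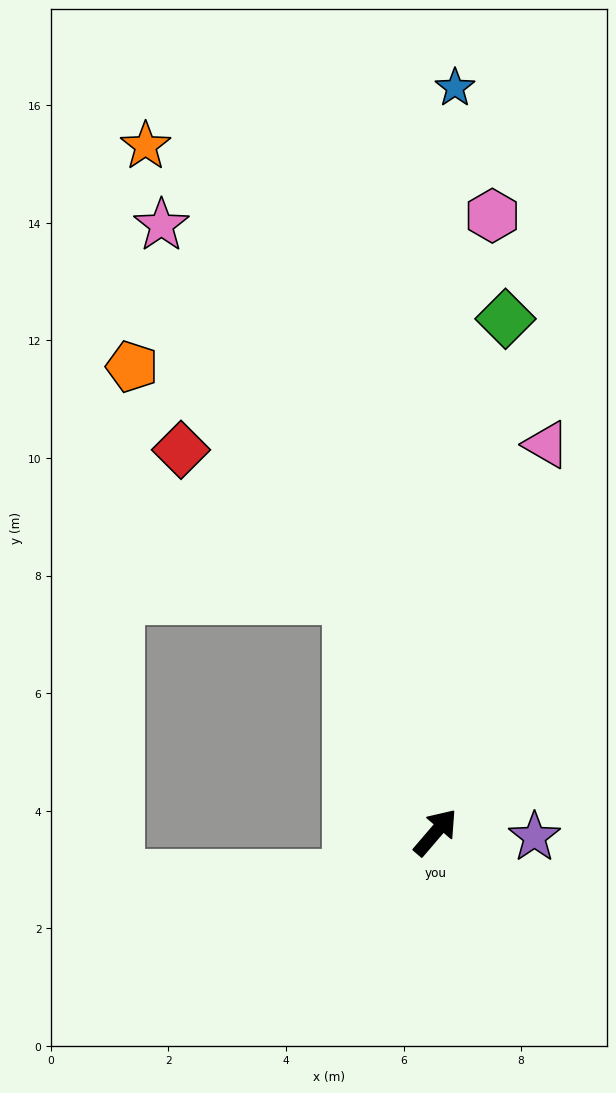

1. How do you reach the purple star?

turn right 52°, forward 1.7 m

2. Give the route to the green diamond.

turn left 33°, forward 8.8 m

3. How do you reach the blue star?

turn left 39°, forward 12.7 m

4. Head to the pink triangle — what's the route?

turn left 25°, forward 6.9 m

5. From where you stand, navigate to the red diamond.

blocked — turn left 61°, forward 4.2 m, then turn left 28°, forward 3.8 m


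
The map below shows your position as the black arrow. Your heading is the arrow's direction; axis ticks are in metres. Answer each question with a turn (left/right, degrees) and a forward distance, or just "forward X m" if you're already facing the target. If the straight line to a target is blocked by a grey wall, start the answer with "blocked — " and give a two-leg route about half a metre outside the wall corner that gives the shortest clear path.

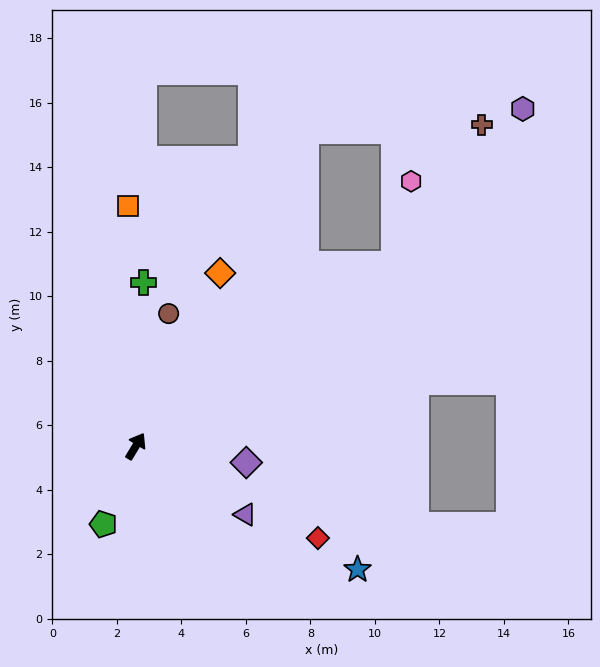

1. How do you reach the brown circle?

turn left 17°, forward 4.2 m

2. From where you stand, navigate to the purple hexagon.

blocked — turn right 24°, forward 9.8 m, then turn left 15°, forward 6.3 m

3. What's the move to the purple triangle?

turn right 91°, forward 4.0 m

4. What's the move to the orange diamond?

turn left 5°, forward 6.0 m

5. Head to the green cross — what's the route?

turn left 28°, forward 5.1 m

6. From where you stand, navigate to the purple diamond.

turn right 67°, forward 3.5 m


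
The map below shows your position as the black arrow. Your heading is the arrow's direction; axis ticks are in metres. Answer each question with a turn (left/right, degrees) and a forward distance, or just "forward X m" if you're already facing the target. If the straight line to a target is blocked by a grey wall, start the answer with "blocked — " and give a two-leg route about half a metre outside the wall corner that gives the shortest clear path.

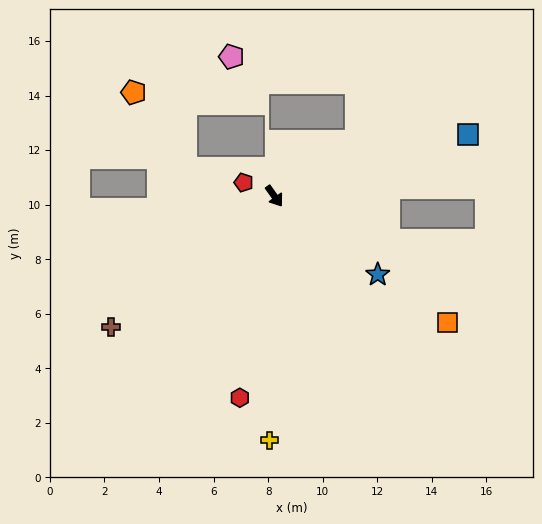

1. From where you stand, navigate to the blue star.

turn left 17°, forward 4.8 m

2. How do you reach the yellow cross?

turn right 37°, forward 9.0 m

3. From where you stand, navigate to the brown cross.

turn right 87°, forward 7.7 m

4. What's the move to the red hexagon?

turn right 45°, forward 7.5 m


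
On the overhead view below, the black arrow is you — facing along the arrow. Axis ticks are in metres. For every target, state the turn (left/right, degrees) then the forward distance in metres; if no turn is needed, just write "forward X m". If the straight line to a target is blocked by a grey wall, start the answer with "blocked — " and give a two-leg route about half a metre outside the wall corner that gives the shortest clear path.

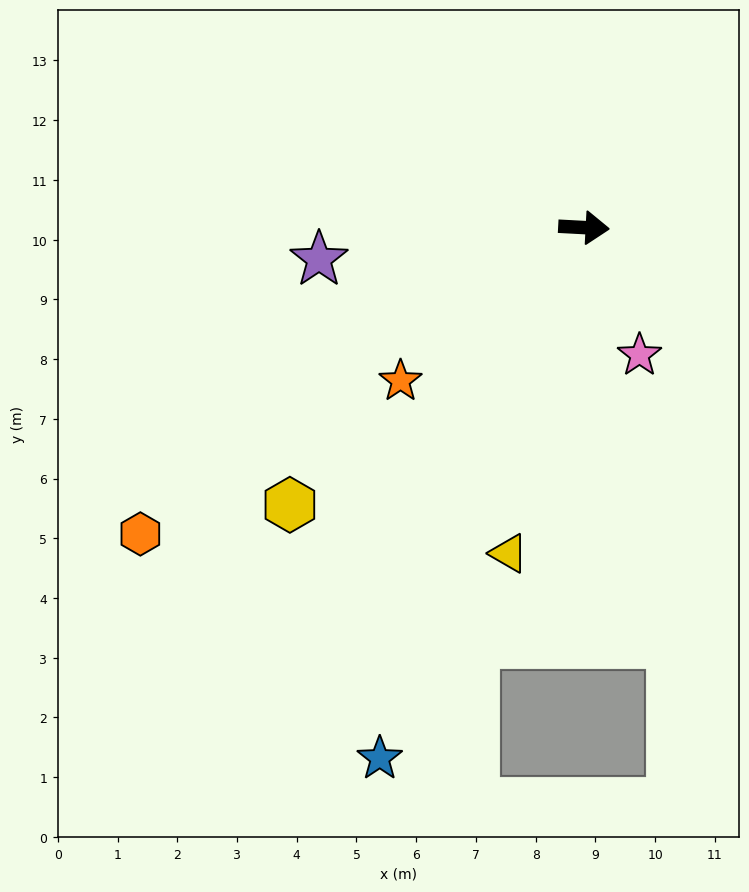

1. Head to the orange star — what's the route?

turn right 137°, forward 4.0 m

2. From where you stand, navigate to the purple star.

turn right 170°, forward 4.5 m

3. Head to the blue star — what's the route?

turn right 108°, forward 9.5 m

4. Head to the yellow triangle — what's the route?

turn right 100°, forward 5.6 m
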